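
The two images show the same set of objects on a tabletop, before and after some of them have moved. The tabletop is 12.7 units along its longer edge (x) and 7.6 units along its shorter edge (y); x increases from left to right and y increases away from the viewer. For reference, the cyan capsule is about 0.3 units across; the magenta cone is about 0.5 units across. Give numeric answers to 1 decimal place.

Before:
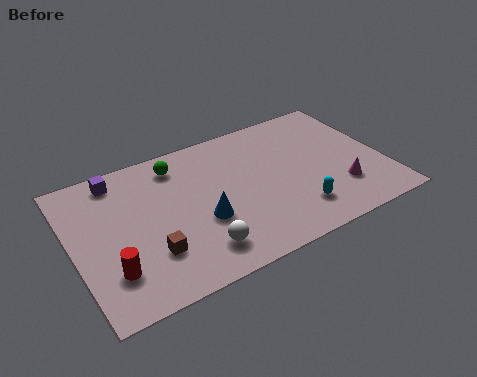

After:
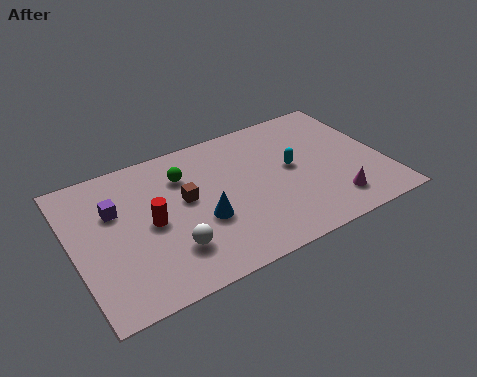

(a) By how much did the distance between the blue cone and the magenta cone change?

-0.3

They were about 5.7 units apart before and 5.4 after — 0.3 units closer together.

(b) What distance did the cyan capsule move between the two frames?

2.4

The cyan capsule moved from about (8.8, 1.7) to (9.0, 4.1), a distance of √(0.2² + 2.4²) ≈ 2.4.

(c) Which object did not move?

the blue cone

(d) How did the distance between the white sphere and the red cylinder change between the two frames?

-1.6

The distance was about 3.4 in the first image and 1.8 in the second, so they moved 1.6 units closer together.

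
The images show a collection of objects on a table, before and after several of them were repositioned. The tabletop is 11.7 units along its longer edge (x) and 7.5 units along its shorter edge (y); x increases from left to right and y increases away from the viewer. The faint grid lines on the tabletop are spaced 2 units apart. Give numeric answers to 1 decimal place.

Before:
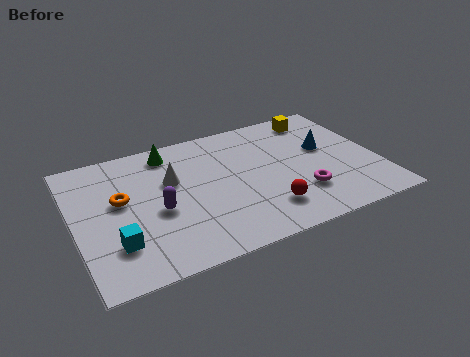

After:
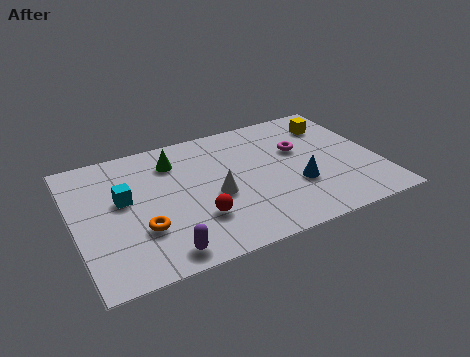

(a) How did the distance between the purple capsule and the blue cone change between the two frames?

-1.1

Before: roughly 6.8 units apart; after: 5.7. That's 1.1 units closer together.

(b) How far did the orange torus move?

2.0

The orange torus was near (1.8, 4.3) before and (2.4, 2.4) after, so it travelled √(0.6² + 1.9²) ≈ 2.0 units.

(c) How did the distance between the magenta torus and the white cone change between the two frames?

-1.6

They were about 5.4 units apart before and 3.8 after — 1.6 units closer together.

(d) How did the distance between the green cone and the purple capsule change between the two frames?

+1.7

The distance was about 3.3 in the first image and 5.0 in the second, so they moved 1.7 units further apart.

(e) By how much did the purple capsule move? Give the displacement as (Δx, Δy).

(-0.1, -2.3)

From the two frames, the purple capsule sits at roughly (3.1, 3.2) before and (3.0, 0.9) after.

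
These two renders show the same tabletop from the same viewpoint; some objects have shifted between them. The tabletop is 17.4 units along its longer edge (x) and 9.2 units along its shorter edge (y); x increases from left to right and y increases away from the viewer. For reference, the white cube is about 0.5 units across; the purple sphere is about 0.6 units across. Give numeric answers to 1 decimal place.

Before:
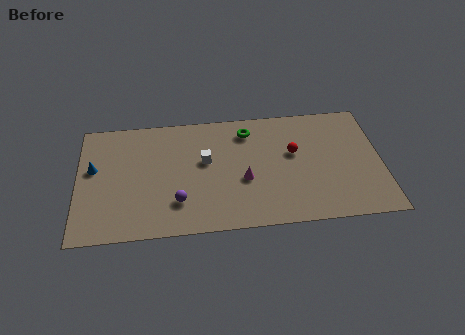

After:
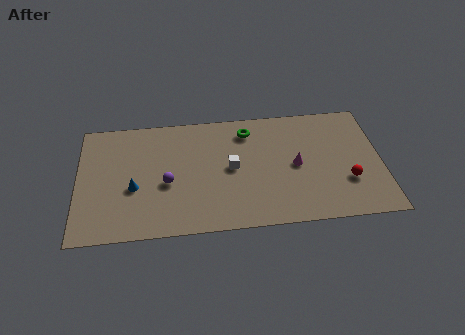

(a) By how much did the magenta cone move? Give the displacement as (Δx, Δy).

(3.0, 0.8)

The magenta cone was at about (9.5, 3.7) and moved to about (12.5, 4.5).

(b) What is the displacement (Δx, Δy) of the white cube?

(1.5, -0.7)

The white cube started near (7.3, 5.4) and ended near (8.8, 4.7).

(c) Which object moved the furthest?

the red sphere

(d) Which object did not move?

the green torus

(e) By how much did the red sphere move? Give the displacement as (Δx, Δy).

(3.0, -2.5)

The red sphere was at about (12.4, 5.5) and moved to about (15.4, 3.0).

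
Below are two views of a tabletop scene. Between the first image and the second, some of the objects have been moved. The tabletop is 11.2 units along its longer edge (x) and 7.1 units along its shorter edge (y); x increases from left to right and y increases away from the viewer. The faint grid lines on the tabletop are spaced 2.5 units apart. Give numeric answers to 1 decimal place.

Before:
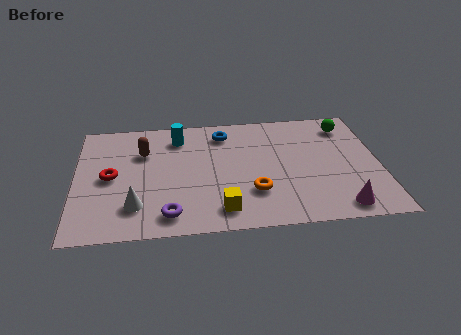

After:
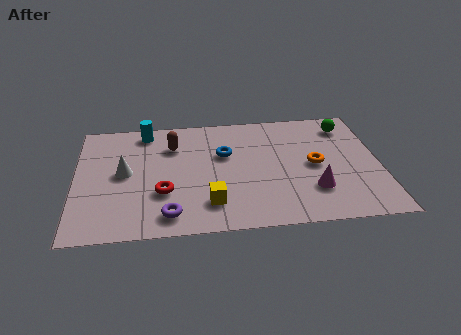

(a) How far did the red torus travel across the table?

2.2

From (1.3, 3.5) to (3.2, 2.4), the red torus covered √(1.9² + 1.1²) ≈ 2.2 units.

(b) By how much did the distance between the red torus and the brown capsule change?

+1.0

The distance was about 1.8 in the first image and 2.8 in the second, so they moved 1.0 units further apart.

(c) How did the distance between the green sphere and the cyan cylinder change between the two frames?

+1.2

They were about 6.3 units apart before and 7.5 after — 1.2 units further apart.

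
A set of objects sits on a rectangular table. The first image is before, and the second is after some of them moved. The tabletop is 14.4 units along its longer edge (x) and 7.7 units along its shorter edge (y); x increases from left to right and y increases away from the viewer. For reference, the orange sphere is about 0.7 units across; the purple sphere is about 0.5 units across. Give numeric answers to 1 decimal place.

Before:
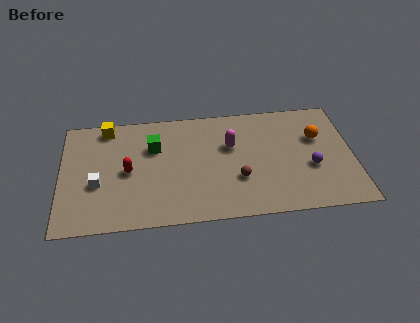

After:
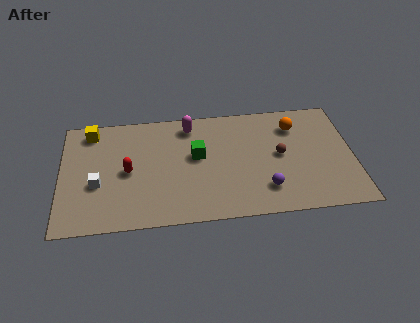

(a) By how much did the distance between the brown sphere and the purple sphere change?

-1.3

The distance was about 3.6 in the first image and 2.3 in the second, so they moved 1.3 units closer together.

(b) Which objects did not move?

the white cube and the red capsule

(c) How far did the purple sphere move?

2.6

From (12.3, 3.0) to (10.0, 1.8), the purple sphere covered √(2.3² + 1.2²) ≈ 2.6 units.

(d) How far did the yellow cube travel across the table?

0.8

The yellow cube was near (2.3, 6.8) before and (1.5, 6.6) after, so it travelled √(0.8² + 0.2²) ≈ 0.8 units.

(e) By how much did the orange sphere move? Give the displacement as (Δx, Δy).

(-1.1, 0.9)

The orange sphere was at about (12.7, 5.0) and moved to about (11.6, 5.9).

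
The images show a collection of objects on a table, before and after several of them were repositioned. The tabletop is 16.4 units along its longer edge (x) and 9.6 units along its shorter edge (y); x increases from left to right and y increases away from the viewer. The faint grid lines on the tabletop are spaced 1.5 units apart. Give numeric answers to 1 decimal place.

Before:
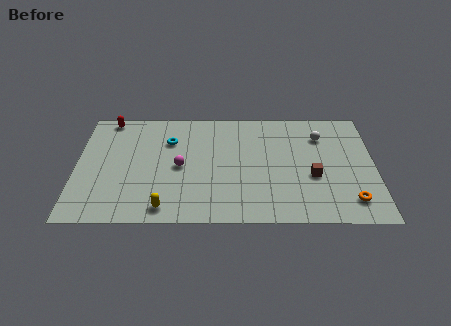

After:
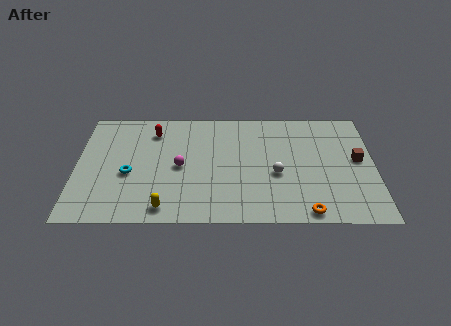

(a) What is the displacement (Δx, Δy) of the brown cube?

(2.5, 1.4)

The brown cube started near (13.0, 3.8) and ended near (15.5, 5.2).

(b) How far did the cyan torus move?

3.6

From (5.1, 6.8) to (2.9, 4.0), the cyan torus covered √(2.2² + 2.8²) ≈ 3.6 units.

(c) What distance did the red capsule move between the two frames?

2.7

The red capsule moved from about (1.7, 8.7) to (4.2, 7.6), a distance of √(2.5² + 1.1²) ≈ 2.7.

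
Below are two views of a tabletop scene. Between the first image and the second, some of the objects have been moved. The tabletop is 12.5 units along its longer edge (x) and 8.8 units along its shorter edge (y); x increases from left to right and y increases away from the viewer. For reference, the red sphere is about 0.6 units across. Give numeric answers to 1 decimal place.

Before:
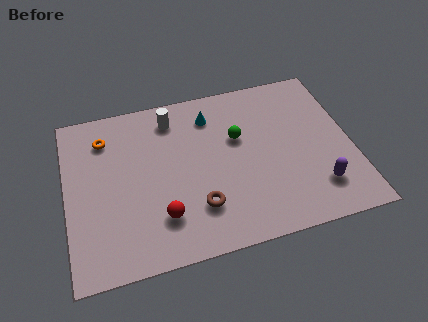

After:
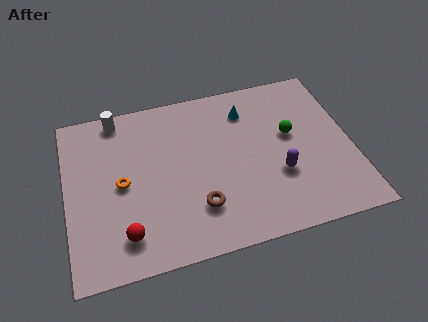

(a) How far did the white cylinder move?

2.5

The white cylinder was near (4.8, 7.3) before and (2.4, 7.9) after, so it travelled √(2.4² + 0.6²) ≈ 2.5 units.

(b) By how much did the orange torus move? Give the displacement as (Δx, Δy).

(0.6, -2.6)

The orange torus started near (1.8, 6.9) and ended near (2.4, 4.3).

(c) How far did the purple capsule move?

1.9

From (10.8, 2.0) to (9.2, 3.1), the purple capsule covered √(1.6² + 1.1²) ≈ 1.9 units.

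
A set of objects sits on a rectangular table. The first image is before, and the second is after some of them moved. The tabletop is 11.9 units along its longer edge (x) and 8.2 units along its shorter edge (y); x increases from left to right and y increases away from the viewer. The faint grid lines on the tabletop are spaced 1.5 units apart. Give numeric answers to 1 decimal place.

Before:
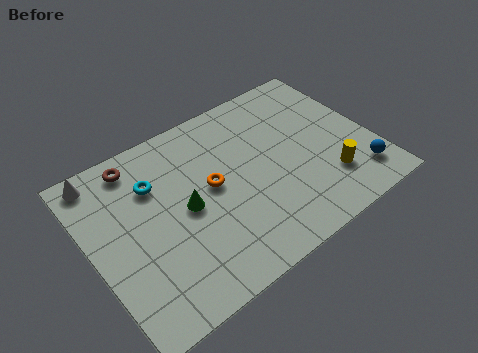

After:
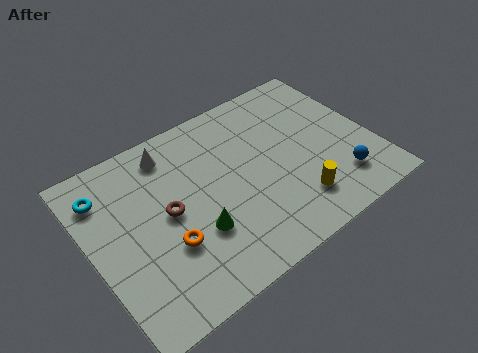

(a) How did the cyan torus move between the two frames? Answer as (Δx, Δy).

(-2.0, 0.6)

The cyan torus started near (2.9, 5.8) and ended near (0.9, 6.4).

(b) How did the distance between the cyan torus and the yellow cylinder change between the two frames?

+0.9

The distance was about 7.7 in the first image and 8.6 in the second, so they moved 0.9 units further apart.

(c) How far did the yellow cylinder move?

1.5

The yellow cylinder was near (9.7, 2.1) before and (8.2, 1.8) after, so it travelled √(1.5² + 0.3²) ≈ 1.5 units.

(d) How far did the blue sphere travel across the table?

0.8

From (10.9, 1.6) to (10.1, 1.8), the blue sphere covered √(0.8² + 0.2²) ≈ 0.8 units.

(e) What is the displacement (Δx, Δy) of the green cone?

(0.2, -1.3)

From the two frames, the green cone sits at roughly (3.9, 4.0) before and (4.1, 2.7) after.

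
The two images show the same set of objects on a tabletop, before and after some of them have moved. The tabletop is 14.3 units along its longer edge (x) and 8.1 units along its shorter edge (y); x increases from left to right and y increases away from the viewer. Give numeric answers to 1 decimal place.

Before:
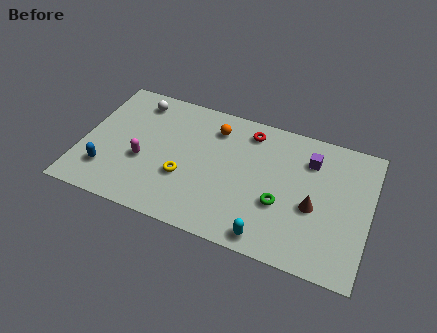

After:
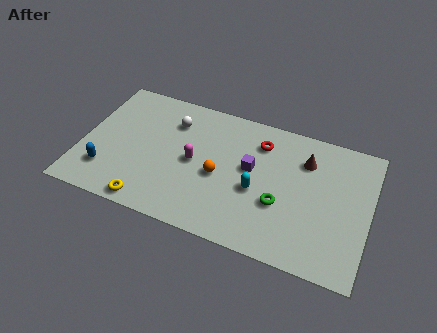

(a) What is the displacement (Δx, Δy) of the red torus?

(0.6, -0.5)

The red torus started near (8.1, 6.8) and ended near (8.7, 6.3).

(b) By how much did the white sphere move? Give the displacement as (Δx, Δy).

(1.9, -0.7)

The white sphere was at about (2.4, 6.8) and moved to about (4.3, 6.1).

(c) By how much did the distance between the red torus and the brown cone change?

-2.6

They were about 4.9 units apart before and 2.3 after — 2.6 units closer together.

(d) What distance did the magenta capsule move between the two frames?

2.6

The magenta capsule moved from about (3.1, 3.2) to (5.6, 4.0), a distance of √(2.5² + 0.8²) ≈ 2.6.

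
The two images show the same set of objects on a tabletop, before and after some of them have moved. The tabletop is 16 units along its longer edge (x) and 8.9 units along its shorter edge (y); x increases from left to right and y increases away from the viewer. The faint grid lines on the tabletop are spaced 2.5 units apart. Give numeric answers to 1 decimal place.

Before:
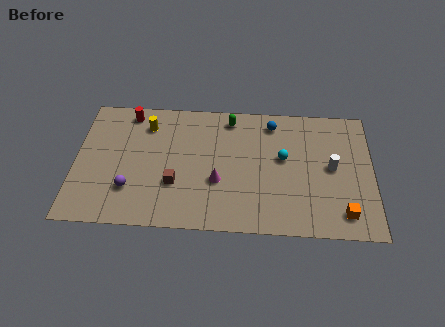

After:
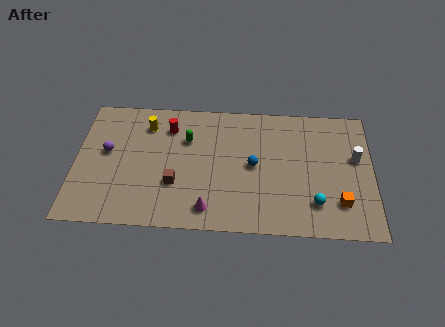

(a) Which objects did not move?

the yellow cylinder and the brown cube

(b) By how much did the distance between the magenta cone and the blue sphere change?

-1.2

The distance was about 5.1 in the first image and 3.9 in the second, so they moved 1.2 units closer together.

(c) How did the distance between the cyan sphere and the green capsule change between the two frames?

+4.1

Before: roughly 3.9 units apart; after: 8.0. That's 4.1 units further apart.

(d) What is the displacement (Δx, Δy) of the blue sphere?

(-1.0, -3.0)

The blue sphere started near (10.6, 7.5) and ended near (9.6, 4.5).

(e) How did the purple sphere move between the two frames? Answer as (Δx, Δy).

(-1.3, 2.5)

The purple sphere started near (3.0, 2.5) and ended near (1.7, 5.0).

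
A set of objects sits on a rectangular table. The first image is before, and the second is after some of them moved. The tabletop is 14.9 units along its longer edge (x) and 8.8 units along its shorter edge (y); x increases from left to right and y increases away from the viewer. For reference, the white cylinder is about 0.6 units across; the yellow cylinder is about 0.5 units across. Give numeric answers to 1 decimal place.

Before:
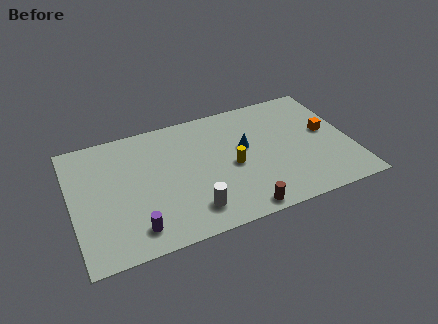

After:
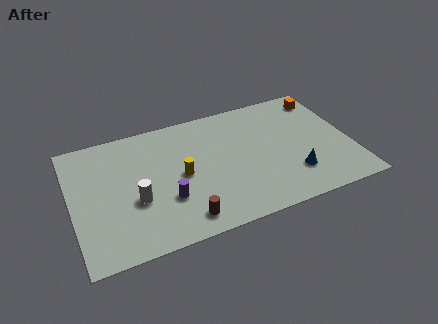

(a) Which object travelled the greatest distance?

the blue cone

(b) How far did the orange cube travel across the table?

2.6

The orange cube was near (13.7, 4.8) before and (13.9, 7.4) after, so it travelled √(0.2² + 2.6²) ≈ 2.6 units.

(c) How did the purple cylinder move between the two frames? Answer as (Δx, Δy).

(1.8, 1.4)

From the two frames, the purple cylinder sits at roughly (3.1, 1.5) before and (4.9, 2.9) after.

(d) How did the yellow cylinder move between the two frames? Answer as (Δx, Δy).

(-2.7, 0.3)

The yellow cylinder started near (8.5, 4.0) and ended near (5.8, 4.3).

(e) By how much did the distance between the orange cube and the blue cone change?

+1.2

The distance was about 4.4 in the first image and 5.6 in the second, so they moved 1.2 units further apart.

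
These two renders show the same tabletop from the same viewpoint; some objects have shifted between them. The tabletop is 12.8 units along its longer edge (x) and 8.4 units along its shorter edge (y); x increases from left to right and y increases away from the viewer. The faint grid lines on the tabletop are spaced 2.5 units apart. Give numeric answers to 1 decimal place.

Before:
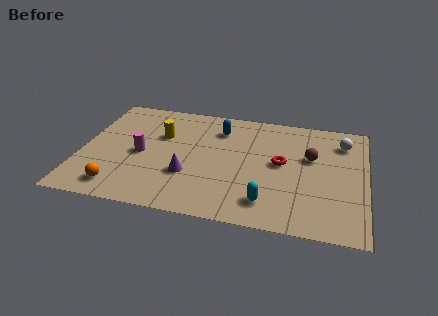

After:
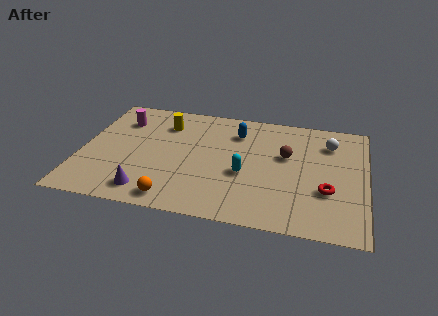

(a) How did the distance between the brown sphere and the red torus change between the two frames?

+1.4

Before: roughly 1.5 units apart; after: 2.9. That's 1.4 units further apart.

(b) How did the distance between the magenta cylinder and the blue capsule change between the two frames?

+1.0

Before: roughly 4.3 units apart; after: 5.3. That's 1.0 units further apart.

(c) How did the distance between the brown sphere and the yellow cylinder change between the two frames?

-1.1

Before: roughly 6.8 units apart; after: 5.7. That's 1.1 units closer together.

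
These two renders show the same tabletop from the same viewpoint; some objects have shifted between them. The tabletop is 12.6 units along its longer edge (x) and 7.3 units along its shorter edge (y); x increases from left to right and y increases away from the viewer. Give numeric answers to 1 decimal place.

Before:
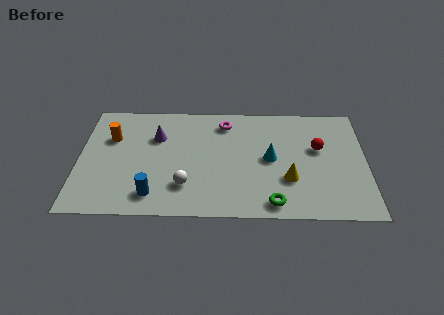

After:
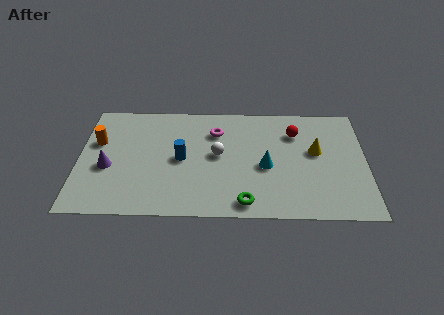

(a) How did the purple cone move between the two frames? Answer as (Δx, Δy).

(-2.1, -2.0)

The purple cone started near (3.4, 5.0) and ended near (1.3, 3.0).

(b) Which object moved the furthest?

the purple cone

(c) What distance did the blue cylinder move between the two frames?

2.6

From (3.3, 1.3) to (4.5, 3.6), the blue cylinder covered √(1.2² + 2.3²) ≈ 2.6 units.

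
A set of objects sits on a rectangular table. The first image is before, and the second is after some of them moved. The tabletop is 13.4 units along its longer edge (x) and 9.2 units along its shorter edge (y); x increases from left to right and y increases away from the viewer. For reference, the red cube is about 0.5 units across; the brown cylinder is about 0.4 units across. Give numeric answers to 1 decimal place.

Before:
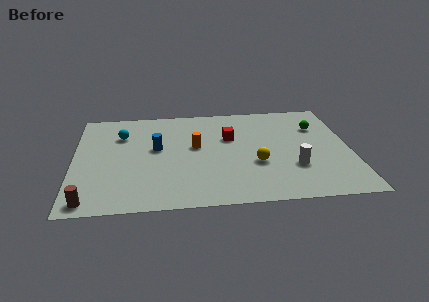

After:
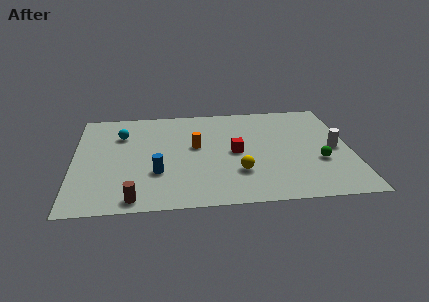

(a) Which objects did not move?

the orange cylinder and the cyan sphere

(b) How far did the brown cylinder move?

2.1

The brown cylinder was near (0.8, 0.9) before and (2.9, 0.9) after, so it travelled √(2.1² + 0.0²) ≈ 2.1 units.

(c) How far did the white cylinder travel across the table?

2.5

The white cylinder was near (10.6, 2.9) before and (12.6, 4.4) after, so it travelled √(2.0² + 1.5²) ≈ 2.5 units.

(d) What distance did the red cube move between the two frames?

1.4

The red cube moved from about (7.6, 5.9) to (7.8, 4.5), a distance of √(0.2² + 1.4²) ≈ 1.4.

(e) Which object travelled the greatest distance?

the green sphere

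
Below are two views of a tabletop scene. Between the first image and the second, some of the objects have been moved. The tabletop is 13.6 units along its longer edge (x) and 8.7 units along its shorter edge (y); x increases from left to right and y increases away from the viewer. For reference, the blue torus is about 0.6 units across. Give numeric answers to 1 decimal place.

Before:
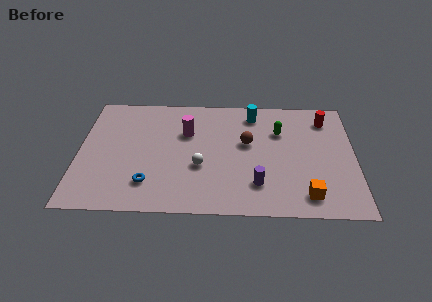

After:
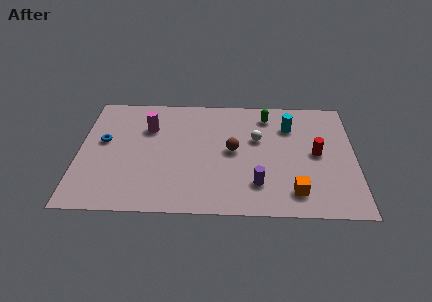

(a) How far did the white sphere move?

3.5

From (6.0, 3.3) to (8.8, 5.4), the white sphere covered √(2.8² + 2.1²) ≈ 3.5 units.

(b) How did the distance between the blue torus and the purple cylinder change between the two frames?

+2.8

They were about 5.3 units apart before and 8.1 after — 2.8 units further apart.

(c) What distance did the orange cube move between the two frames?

0.6

The orange cube was near (11.2, 1.4) before and (10.6, 1.6) after, so it travelled √(0.6² + 0.2²) ≈ 0.6 units.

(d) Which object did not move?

the purple cylinder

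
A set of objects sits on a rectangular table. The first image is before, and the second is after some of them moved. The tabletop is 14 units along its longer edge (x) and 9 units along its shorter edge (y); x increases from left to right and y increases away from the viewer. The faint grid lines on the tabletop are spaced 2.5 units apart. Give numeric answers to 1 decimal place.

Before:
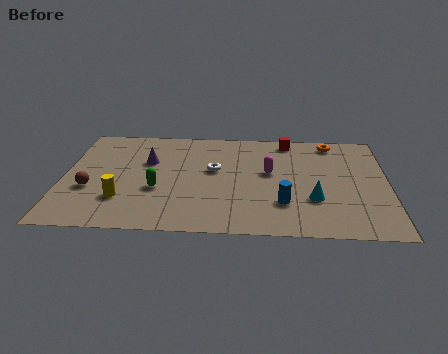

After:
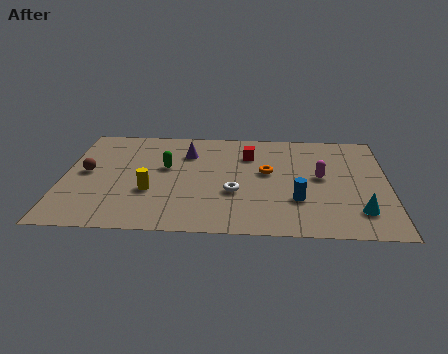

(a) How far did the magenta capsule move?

2.2

From (8.9, 5.1) to (11.1, 4.8), the magenta capsule covered √(2.2² + 0.3²) ≈ 2.2 units.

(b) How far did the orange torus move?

4.0

The orange torus was near (11.6, 7.9) before and (8.8, 5.1) after, so it travelled √(2.8² + 2.8²) ≈ 4.0 units.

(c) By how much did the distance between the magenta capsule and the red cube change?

+0.6

Before: roughly 3.0 units apart; after: 3.6. That's 0.6 units further apart.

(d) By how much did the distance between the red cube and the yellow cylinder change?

-3.6

They were about 9.0 units apart before and 5.4 after — 3.6 units closer together.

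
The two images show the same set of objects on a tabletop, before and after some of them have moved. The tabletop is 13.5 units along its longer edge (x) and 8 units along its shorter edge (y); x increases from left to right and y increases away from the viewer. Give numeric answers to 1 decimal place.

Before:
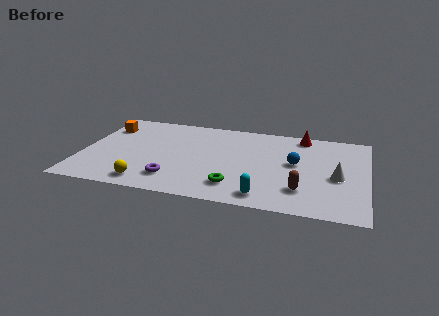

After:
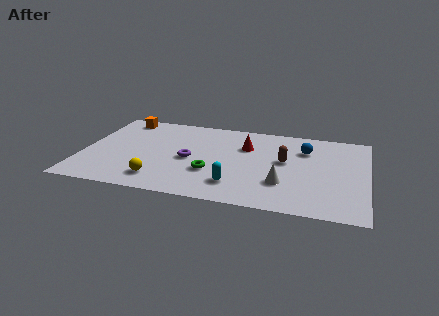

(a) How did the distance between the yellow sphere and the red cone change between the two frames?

-3.6

The distance was about 9.2 in the first image and 5.6 in the second, so they moved 3.6 units closer together.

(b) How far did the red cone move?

3.1

The red cone moved from about (10.3, 7.1) to (7.7, 5.5), a distance of √(2.6² + 1.6²) ≈ 3.1.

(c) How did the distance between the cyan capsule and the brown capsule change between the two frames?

+1.6

Before: roughly 1.9 units apart; after: 3.5. That's 1.6 units further apart.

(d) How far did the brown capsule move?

2.7

From (10.5, 2.0) to (9.6, 4.5), the brown capsule covered √(0.9² + 2.5²) ≈ 2.7 units.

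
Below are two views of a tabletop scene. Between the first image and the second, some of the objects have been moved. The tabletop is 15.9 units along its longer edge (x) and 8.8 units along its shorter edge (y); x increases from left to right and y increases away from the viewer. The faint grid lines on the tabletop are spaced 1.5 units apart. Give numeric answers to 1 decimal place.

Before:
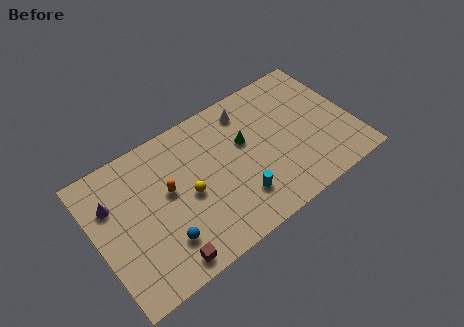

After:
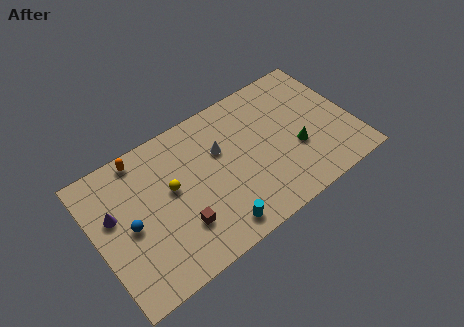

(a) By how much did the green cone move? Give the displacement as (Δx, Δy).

(2.9, -2.1)

The green cone started near (9.4, 5.4) and ended near (12.3, 3.3).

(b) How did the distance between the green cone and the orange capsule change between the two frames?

+5.2

The distance was about 4.9 in the first image and 10.1 in the second, so they moved 5.2 units further apart.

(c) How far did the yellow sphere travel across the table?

1.3

The yellow sphere moved from about (5.6, 4.1) to (4.7, 5.0), a distance of √(0.9² + 0.9²) ≈ 1.3.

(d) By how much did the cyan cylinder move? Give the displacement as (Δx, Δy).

(-1.6, -1.0)

From the two frames, the cyan cylinder sits at roughly (8.4, 2.2) before and (6.8, 1.2) after.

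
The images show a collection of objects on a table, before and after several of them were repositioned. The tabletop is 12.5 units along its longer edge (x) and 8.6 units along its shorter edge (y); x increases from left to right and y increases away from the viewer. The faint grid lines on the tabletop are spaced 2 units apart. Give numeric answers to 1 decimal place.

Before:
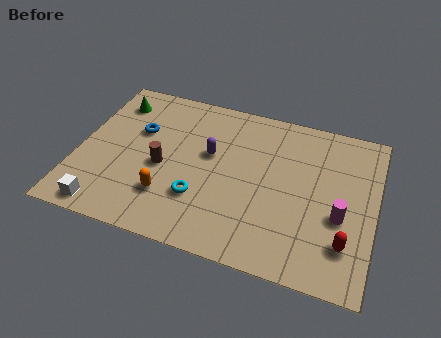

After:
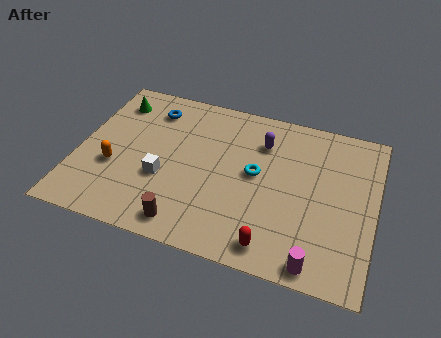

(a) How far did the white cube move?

3.2

The white cube moved from about (1.5, 0.9) to (3.7, 3.2), a distance of √(2.2² + 2.3²) ≈ 3.2.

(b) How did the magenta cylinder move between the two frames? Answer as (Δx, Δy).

(-0.8, -2.6)

From the two frames, the magenta cylinder sits at roughly (11.1, 3.4) before and (10.3, 0.8) after.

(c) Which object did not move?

the green cone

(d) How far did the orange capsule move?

2.6

The orange capsule was near (4.0, 2.3) before and (1.6, 3.2) after, so it travelled √(2.4² + 0.9²) ≈ 2.6 units.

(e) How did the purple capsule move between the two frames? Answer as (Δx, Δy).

(2.1, 1.3)

From the two frames, the purple capsule sits at roughly (5.5, 5.1) before and (7.6, 6.4) after.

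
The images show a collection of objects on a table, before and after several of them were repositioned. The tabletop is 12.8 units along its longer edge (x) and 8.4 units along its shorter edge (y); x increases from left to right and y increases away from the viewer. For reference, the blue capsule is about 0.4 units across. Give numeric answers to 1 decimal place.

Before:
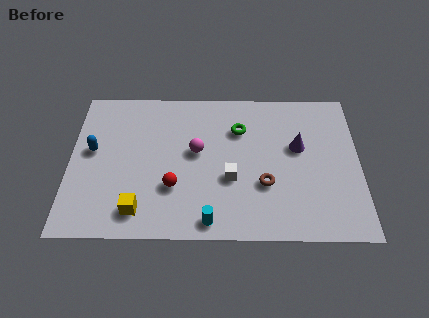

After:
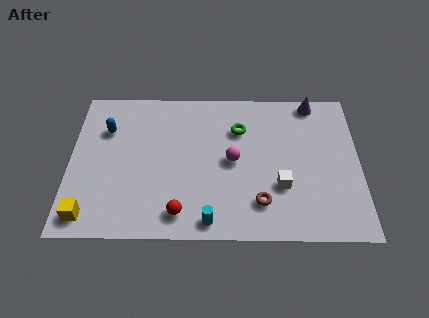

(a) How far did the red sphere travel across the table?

1.4

The red sphere was near (4.6, 2.7) before and (4.9, 1.3) after, so it travelled √(0.3² + 1.4²) ≈ 1.4 units.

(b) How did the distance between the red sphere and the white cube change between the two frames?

+2.1

The distance was about 2.5 in the first image and 4.6 in the second, so they moved 2.1 units further apart.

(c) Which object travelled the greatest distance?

the purple cone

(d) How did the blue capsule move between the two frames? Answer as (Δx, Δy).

(0.6, 1.2)

The blue capsule started near (1.0, 4.7) and ended near (1.6, 5.9).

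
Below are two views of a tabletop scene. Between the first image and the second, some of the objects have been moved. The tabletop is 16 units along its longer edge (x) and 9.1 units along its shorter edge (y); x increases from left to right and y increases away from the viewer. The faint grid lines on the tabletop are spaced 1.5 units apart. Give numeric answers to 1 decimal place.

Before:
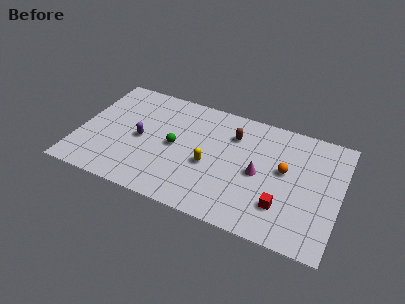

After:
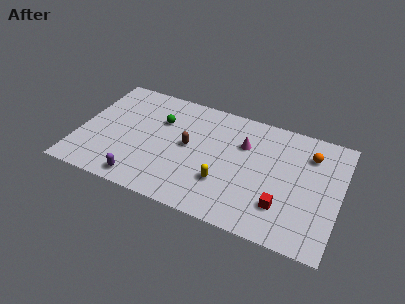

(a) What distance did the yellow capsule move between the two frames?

1.4

The yellow capsule was near (8.1, 3.8) before and (9.1, 2.8) after, so it travelled √(1.0² + 1.0²) ≈ 1.4 units.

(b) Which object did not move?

the red cube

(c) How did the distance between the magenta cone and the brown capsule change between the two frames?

+0.6

The distance was about 3.0 in the first image and 3.6 in the second, so they moved 0.6 units further apart.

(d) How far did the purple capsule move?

3.2

From (3.8, 4.3) to (4.2, 1.1), the purple capsule covered √(0.4² + 3.2²) ≈ 3.2 units.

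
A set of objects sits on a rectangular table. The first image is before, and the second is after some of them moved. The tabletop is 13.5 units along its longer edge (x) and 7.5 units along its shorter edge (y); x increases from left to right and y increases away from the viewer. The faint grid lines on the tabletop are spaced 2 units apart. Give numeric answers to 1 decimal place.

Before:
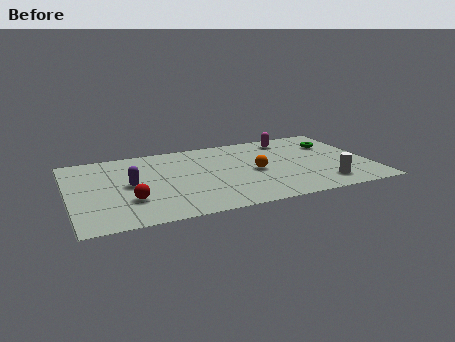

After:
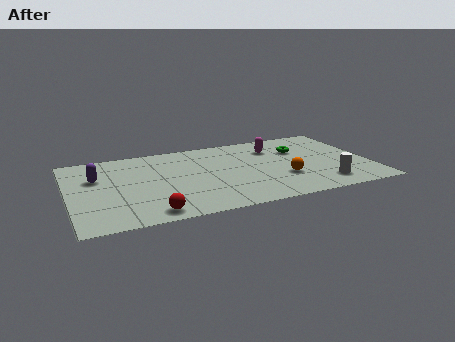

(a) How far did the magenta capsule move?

1.1

The magenta capsule was near (10.2, 6.3) before and (9.4, 5.6) after, so it travelled √(0.8² + 0.7²) ≈ 1.1 units.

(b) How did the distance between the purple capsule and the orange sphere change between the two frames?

+2.9

Before: roughly 5.6 units apart; after: 8.5. That's 2.9 units further apart.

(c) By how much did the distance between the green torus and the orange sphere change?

-1.4

They were about 4.2 units apart before and 2.8 after — 1.4 units closer together.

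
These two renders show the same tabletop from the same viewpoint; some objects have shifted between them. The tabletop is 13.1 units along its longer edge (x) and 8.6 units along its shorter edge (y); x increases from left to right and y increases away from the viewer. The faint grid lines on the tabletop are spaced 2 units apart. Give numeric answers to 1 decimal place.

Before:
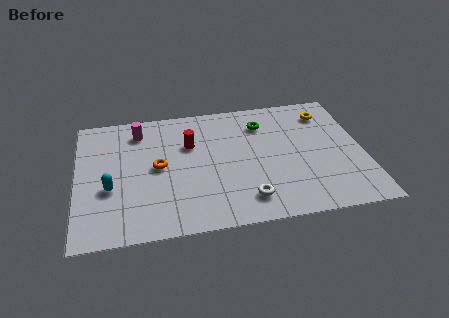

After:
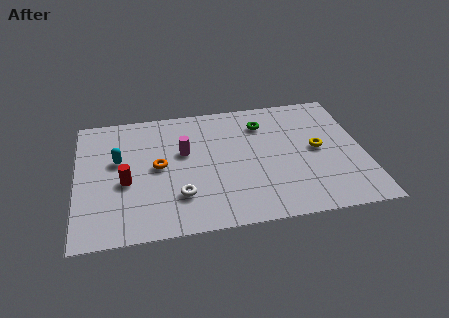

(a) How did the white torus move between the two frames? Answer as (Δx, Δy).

(-3.0, 0.7)

From the two frames, the white torus sits at roughly (7.6, 1.6) before and (4.6, 2.3) after.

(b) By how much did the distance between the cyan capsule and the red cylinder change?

-2.9

The distance was about 4.4 in the first image and 1.5 in the second, so they moved 2.9 units closer together.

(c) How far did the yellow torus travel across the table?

2.6

The yellow torus was near (11.6, 6.9) before and (11.0, 4.4) after, so it travelled √(0.6² + 2.5²) ≈ 2.6 units.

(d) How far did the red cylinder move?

3.7

The red cylinder was near (5.2, 5.7) before and (2.2, 3.6) after, so it travelled √(3.0² + 2.1²) ≈ 3.7 units.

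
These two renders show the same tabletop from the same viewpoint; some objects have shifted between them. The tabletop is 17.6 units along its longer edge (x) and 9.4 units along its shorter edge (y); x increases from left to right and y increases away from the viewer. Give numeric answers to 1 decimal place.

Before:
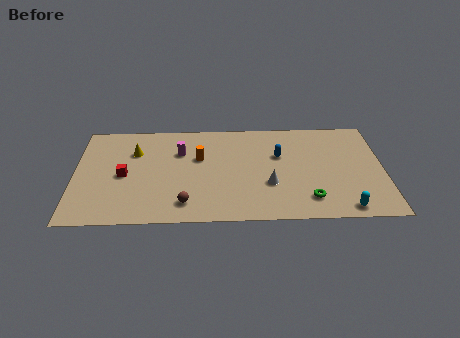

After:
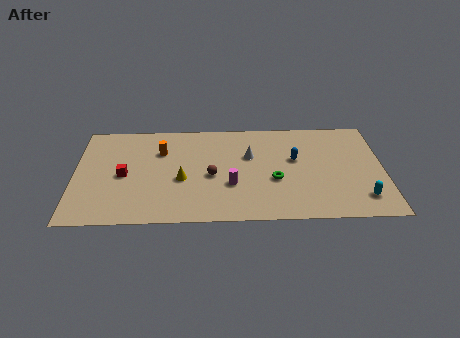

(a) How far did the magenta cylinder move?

4.3

The magenta cylinder was near (6.0, 6.5) before and (8.9, 3.3) after, so it travelled √(2.9² + 3.2²) ≈ 4.3 units.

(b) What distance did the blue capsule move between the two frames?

1.0

From (11.7, 6.0) to (12.6, 5.6), the blue capsule covered √(0.9² + 0.4²) ≈ 1.0 units.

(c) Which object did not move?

the red cube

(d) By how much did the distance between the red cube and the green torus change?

-2.2

The distance was about 10.8 in the first image and 8.6 in the second, so they moved 2.2 units closer together.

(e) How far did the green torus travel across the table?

2.6

The green torus moved from about (13.3, 1.9) to (11.4, 3.7), a distance of √(1.9² + 1.8²) ≈ 2.6.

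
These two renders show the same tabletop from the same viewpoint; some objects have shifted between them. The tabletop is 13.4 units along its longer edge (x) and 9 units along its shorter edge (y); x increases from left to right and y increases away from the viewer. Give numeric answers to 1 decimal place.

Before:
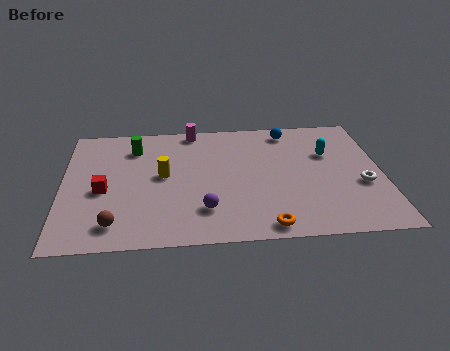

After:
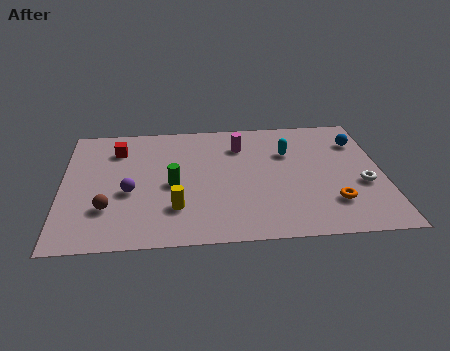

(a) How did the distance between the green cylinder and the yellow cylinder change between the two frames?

-0.8

The distance was about 2.5 in the first image and 1.7 in the second, so they moved 0.8 units closer together.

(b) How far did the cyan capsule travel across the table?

1.7

The cyan capsule moved from about (11.2, 5.9) to (9.5, 6.1), a distance of √(1.7² + 0.2²) ≈ 1.7.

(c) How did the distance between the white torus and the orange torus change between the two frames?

-3.1

Before: roughly 4.9 units apart; after: 1.8. That's 3.1 units closer together.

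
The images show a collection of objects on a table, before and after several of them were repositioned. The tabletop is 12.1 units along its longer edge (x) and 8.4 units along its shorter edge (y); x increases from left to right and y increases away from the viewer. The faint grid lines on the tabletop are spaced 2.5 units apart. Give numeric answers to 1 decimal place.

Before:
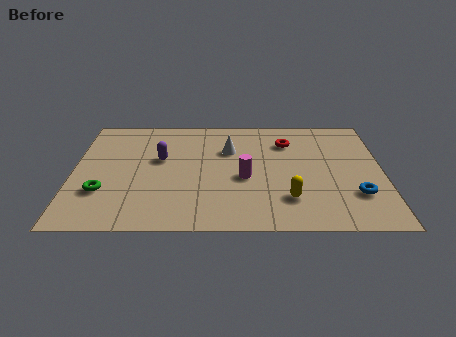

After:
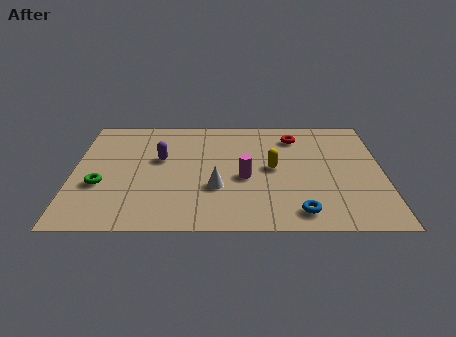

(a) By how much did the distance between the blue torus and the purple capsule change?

-1.4

They were about 8.0 units apart before and 6.6 after — 1.4 units closer together.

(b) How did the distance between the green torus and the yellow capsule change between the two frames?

-0.4

They were about 7.2 units apart before and 6.8 after — 0.4 units closer together.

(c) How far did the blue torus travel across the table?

2.5

The blue torus was near (11.0, 2.4) before and (8.8, 1.2) after, so it travelled √(2.2² + 1.2²) ≈ 2.5 units.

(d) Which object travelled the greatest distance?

the white cone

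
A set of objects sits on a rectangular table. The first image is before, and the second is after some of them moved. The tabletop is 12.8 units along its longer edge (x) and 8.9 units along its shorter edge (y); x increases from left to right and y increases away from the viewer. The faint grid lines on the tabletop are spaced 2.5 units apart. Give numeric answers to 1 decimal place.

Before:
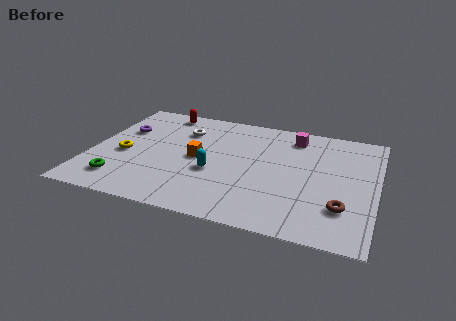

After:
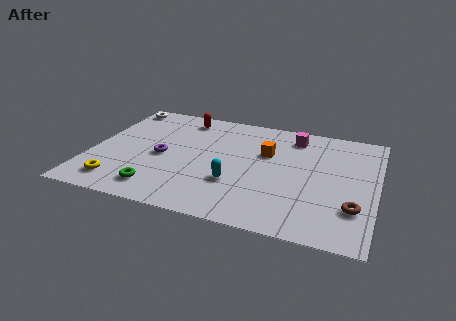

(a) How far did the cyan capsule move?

1.2

The cyan capsule moved from about (5.6, 3.5) to (6.6, 2.9), a distance of √(1.0² + 0.6²) ≈ 1.2.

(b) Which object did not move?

the magenta cube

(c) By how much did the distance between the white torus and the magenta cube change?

+3.0

They were about 5.1 units apart before and 8.1 after — 3.0 units further apart.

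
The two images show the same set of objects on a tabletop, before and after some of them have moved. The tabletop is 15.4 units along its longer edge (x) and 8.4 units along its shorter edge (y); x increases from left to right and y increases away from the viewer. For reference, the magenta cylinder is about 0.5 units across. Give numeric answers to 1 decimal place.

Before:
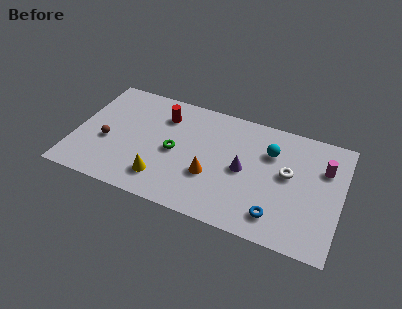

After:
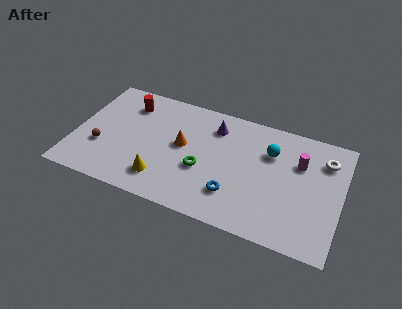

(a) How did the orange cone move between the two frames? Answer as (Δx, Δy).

(-1.8, 1.6)

The orange cone started near (8.0, 3.0) and ended near (6.2, 4.6).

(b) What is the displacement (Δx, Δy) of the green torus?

(1.7, -0.7)

From the two frames, the green torus sits at roughly (5.8, 4.0) before and (7.5, 3.3) after.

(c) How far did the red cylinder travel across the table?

2.1

The red cylinder moved from about (4.9, 6.4) to (2.8, 6.6), a distance of √(2.1² + 0.2²) ≈ 2.1.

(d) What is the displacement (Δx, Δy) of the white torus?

(2.0, 1.7)

The white torus started near (12.3, 4.7) and ended near (14.3, 6.4).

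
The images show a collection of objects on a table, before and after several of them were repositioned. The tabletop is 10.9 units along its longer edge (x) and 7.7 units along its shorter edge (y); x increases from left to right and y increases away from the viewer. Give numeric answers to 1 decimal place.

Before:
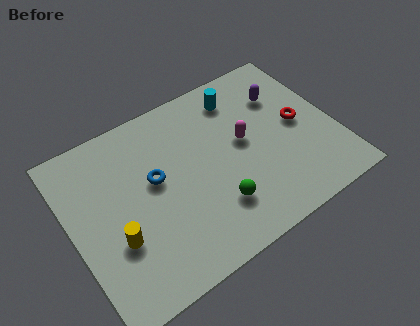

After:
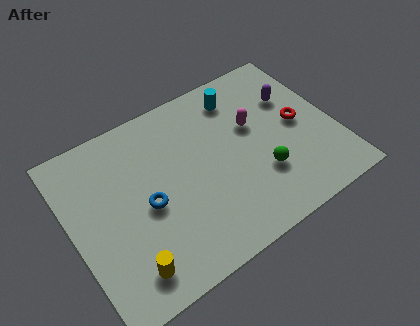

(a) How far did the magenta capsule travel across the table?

0.7

The magenta capsule moved from about (7.2, 4.2) to (7.7, 4.7), a distance of √(0.5² + 0.5²) ≈ 0.7.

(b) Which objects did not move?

the cyan cylinder and the red torus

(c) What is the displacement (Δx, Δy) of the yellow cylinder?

(0.2, -1.4)

From the two frames, the yellow cylinder sits at roughly (1.6, 2.7) before and (1.8, 1.3) after.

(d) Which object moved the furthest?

the green sphere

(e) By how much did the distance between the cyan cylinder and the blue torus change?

+0.9

The distance was about 4.3 in the first image and 5.2 in the second, so they moved 0.9 units further apart.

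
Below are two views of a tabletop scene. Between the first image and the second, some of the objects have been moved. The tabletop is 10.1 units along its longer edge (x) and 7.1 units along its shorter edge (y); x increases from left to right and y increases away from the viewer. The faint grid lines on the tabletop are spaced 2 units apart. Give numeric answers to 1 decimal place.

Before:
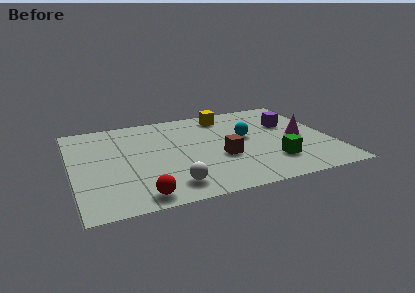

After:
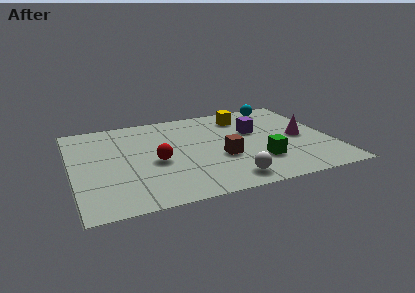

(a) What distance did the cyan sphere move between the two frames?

2.7

The cyan sphere moved from about (6.8, 4.0) to (8.4, 6.2), a distance of √(1.6² + 2.2²) ≈ 2.7.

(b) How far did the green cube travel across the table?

0.5

The green cube moved from about (7.6, 1.8) to (7.1, 2.0), a distance of √(0.5² + 0.2²) ≈ 0.5.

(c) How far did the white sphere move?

2.2

The white sphere moved from about (3.6, 1.2) to (5.8, 1.0), a distance of √(2.2² + 0.2²) ≈ 2.2.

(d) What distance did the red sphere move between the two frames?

2.4

From (2.4, 0.8) to (3.2, 3.1), the red sphere covered √(0.8² + 2.3²) ≈ 2.4 units.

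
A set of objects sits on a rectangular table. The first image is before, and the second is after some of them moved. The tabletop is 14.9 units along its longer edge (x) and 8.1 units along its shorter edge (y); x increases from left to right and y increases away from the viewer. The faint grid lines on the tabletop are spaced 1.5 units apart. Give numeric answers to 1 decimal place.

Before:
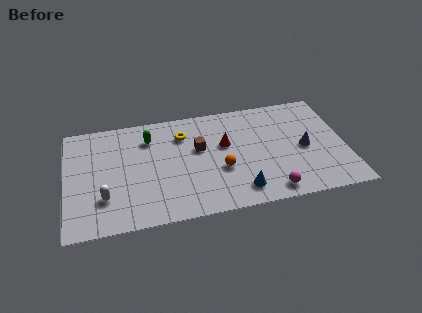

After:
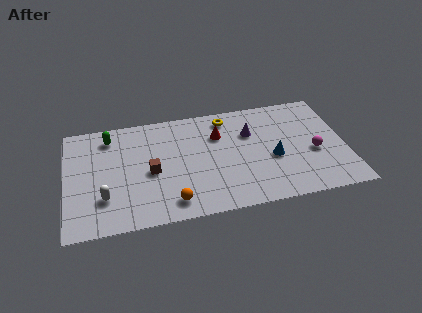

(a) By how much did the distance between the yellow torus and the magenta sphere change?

-1.0

The distance was about 6.7 in the first image and 5.7 in the second, so they moved 1.0 units closer together.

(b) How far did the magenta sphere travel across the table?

3.5

From (10.7, 1.0) to (13.2, 3.4), the magenta sphere covered √(2.5² + 2.4²) ≈ 3.5 units.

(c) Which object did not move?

the white capsule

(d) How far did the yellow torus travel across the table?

2.5

The yellow torus was near (6.3, 6.1) before and (8.7, 6.9) after, so it travelled √(2.4² + 0.8²) ≈ 2.5 units.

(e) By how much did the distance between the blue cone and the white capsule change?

+1.9

Before: roughly 7.2 units apart; after: 9.1. That's 1.9 units further apart.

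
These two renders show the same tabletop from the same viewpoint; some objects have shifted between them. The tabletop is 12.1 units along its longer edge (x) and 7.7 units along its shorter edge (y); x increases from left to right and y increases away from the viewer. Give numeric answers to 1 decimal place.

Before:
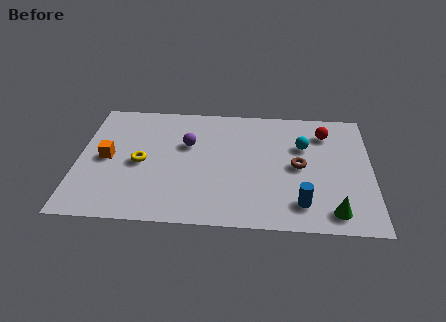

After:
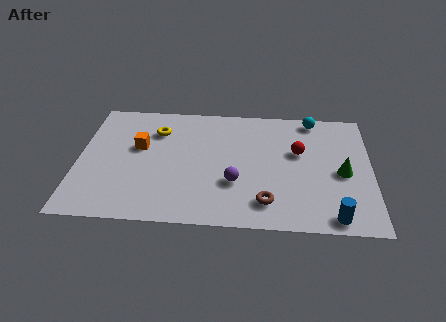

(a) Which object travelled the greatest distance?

the purple sphere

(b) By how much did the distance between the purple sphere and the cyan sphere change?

+0.6

They were about 4.8 units apart before and 5.4 after — 0.6 units further apart.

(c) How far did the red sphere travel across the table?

1.7

The red sphere was near (10.2, 6.0) before and (9.1, 4.7) after, so it travelled √(1.1² + 1.3²) ≈ 1.7 units.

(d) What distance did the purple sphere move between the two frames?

3.0

From (4.5, 4.9) to (6.5, 2.6), the purple sphere covered √(2.0² + 2.3²) ≈ 3.0 units.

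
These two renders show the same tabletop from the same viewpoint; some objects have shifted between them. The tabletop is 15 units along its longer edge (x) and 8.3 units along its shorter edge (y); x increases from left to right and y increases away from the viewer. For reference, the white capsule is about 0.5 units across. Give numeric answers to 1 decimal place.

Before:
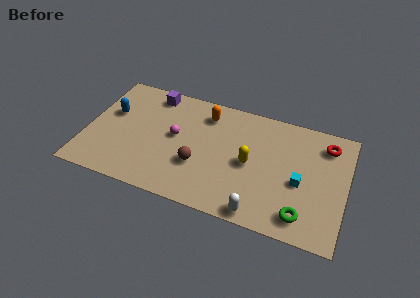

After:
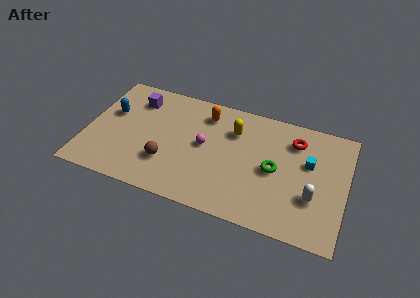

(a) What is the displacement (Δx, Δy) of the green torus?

(-1.8, 2.6)

The green torus started near (12.7, 1.4) and ended near (10.9, 4.0).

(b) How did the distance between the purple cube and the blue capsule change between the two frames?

-1.1

They were about 3.0 units apart before and 1.9 after — 1.1 units closer together.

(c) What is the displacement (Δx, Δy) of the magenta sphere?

(1.7, -0.1)

From the two frames, the magenta sphere sits at roughly (5.1, 4.5) before and (6.8, 4.4) after.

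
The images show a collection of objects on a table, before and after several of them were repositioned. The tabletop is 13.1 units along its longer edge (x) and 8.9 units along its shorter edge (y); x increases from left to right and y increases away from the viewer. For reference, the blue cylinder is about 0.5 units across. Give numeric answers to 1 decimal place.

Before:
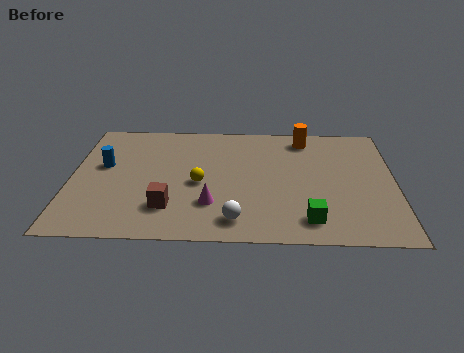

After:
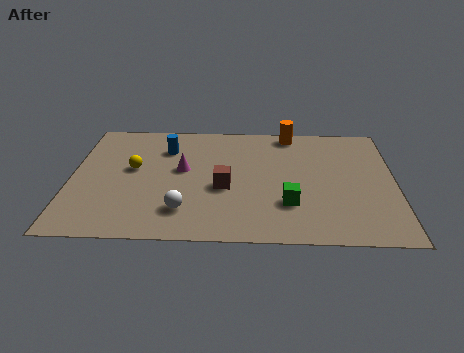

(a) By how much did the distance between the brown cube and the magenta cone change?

+0.4

The distance was about 1.7 in the first image and 2.1 in the second, so they moved 0.4 units further apart.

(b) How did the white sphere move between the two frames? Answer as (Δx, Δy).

(-2.1, 0.6)

From the two frames, the white sphere sits at roughly (6.7, 1.4) before and (4.6, 2.0) after.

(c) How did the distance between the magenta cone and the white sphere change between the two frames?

+1.5

They were about 1.5 units apart before and 3.0 after — 1.5 units further apart.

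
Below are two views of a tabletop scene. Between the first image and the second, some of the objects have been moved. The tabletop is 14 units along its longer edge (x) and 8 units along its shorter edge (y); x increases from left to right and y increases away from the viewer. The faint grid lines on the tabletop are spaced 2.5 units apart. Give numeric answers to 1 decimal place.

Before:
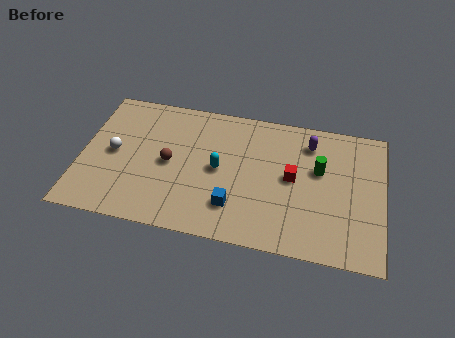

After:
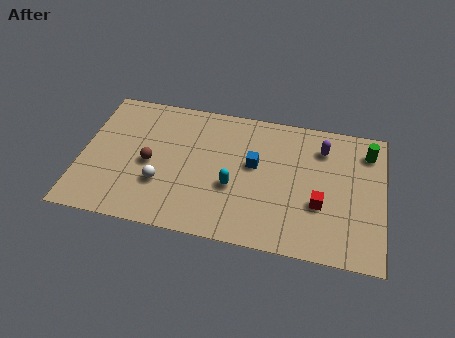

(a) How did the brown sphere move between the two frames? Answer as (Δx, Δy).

(-0.9, -0.2)

The brown sphere started near (4.1, 3.9) and ended near (3.2, 3.7).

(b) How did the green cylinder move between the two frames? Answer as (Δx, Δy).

(2.2, 1.5)

From the two frames, the green cylinder sits at roughly (11.0, 4.9) before and (13.2, 6.4) after.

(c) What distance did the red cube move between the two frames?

1.8

The red cube moved from about (9.8, 4.2) to (11.1, 2.9), a distance of √(1.3² + 1.3²) ≈ 1.8.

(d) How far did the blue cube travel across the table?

2.7

The blue cube moved from about (7.2, 2.0) to (8.0, 4.6), a distance of √(0.8² + 2.6²) ≈ 2.7.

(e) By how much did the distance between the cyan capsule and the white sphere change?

-1.6

The distance was about 4.9 in the first image and 3.3 in the second, so they moved 1.6 units closer together.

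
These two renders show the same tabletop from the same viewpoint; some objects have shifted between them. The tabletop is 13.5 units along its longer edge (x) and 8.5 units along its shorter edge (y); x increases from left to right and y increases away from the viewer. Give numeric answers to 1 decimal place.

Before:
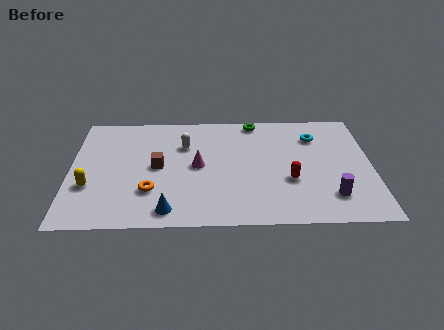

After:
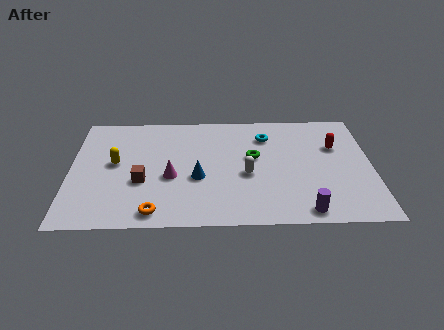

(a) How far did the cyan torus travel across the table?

2.2

The cyan torus moved from about (11.0, 6.4) to (8.8, 6.5), a distance of √(2.2² + 0.1²) ≈ 2.2.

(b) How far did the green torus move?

2.8

The green torus moved from about (8.3, 7.7) to (8.2, 4.9), a distance of √(0.1² + 2.8²) ≈ 2.8.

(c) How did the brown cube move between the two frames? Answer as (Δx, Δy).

(-0.7, -1.1)

From the two frames, the brown cube sits at roughly (3.9, 4.3) before and (3.2, 3.2) after.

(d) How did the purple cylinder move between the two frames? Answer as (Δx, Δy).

(-1.2, -1.0)

From the two frames, the purple cylinder sits at roughly (11.6, 1.9) before and (10.4, 0.9) after.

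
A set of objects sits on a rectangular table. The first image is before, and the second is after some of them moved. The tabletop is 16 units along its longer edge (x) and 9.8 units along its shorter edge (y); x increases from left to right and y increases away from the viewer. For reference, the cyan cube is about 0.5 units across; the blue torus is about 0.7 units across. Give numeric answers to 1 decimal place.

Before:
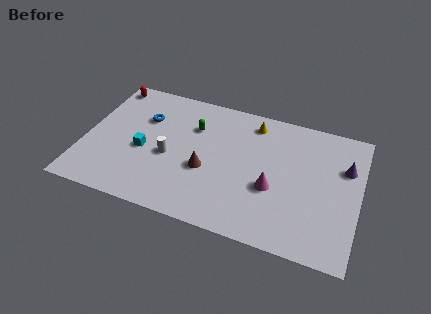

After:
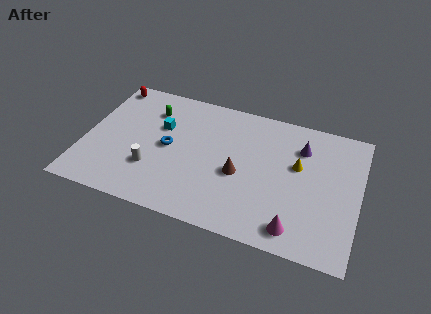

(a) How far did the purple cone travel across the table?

2.7

The purple cone was near (15.1, 6.6) before and (12.5, 7.3) after, so it travelled √(2.6² + 0.7²) ≈ 2.7 units.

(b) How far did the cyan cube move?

2.2

From (3.5, 4.2) to (4.3, 6.3), the cyan cube covered √(0.8² + 2.1²) ≈ 2.2 units.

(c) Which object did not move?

the red capsule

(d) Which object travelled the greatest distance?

the yellow cone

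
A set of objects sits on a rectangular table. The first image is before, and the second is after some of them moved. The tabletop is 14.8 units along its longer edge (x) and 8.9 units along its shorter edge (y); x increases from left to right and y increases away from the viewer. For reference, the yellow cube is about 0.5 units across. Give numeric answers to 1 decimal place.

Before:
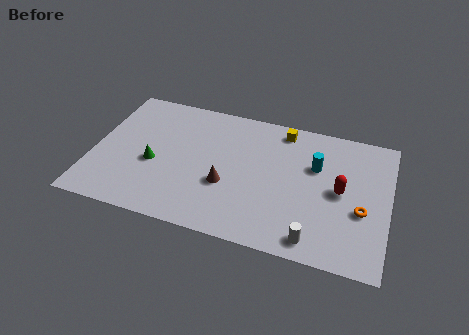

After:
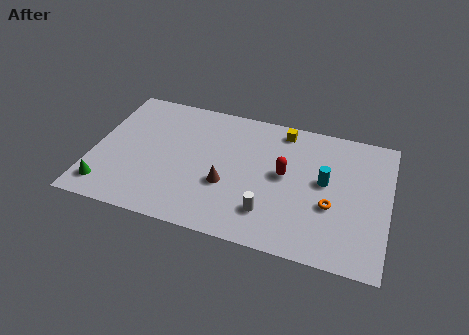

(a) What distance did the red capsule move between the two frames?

2.8

From (12.4, 4.5) to (9.6, 4.8), the red capsule covered √(2.8² + 0.3²) ≈ 2.8 units.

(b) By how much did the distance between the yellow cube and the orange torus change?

-0.8

They were about 6.0 units apart before and 5.2 after — 0.8 units closer together.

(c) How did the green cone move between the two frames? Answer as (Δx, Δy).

(-2.2, -2.2)

From the two frames, the green cone sits at roughly (3.1, 3.7) before and (0.9, 1.5) after.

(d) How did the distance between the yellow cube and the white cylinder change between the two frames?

-1.3

Before: roughly 7.0 units apart; after: 5.7. That's 1.3 units closer together.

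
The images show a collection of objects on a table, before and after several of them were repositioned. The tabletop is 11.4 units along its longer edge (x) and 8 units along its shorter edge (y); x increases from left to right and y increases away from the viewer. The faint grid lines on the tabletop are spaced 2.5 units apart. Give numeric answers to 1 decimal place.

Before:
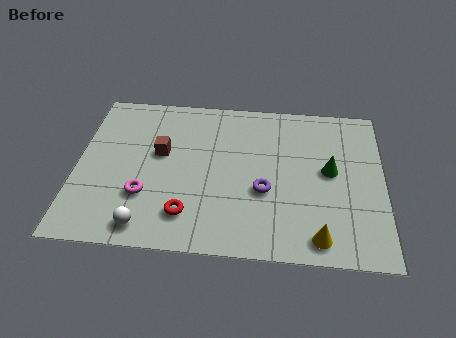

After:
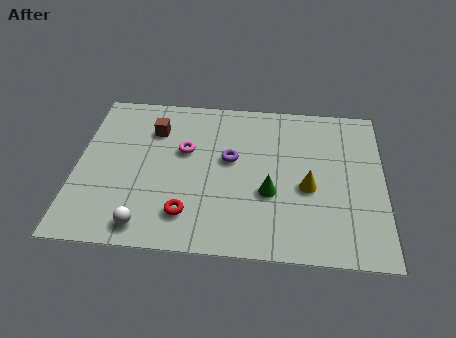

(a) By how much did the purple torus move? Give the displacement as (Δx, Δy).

(-1.3, 1.5)

From the two frames, the purple torus sits at roughly (7.0, 3.1) before and (5.7, 4.6) after.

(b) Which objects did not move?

the white sphere and the red torus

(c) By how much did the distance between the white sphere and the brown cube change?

+1.2

They were about 3.7 units apart before and 4.9 after — 1.2 units further apart.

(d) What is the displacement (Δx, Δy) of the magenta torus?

(1.4, 2.4)

From the two frames, the magenta torus sits at roughly (2.6, 2.5) before and (4.0, 4.9) after.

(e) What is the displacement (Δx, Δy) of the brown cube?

(-0.3, 1.2)

The brown cube started near (3.1, 4.7) and ended near (2.8, 5.9).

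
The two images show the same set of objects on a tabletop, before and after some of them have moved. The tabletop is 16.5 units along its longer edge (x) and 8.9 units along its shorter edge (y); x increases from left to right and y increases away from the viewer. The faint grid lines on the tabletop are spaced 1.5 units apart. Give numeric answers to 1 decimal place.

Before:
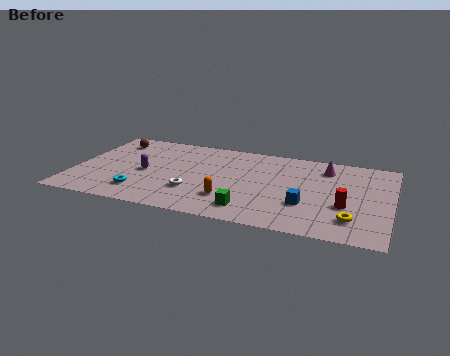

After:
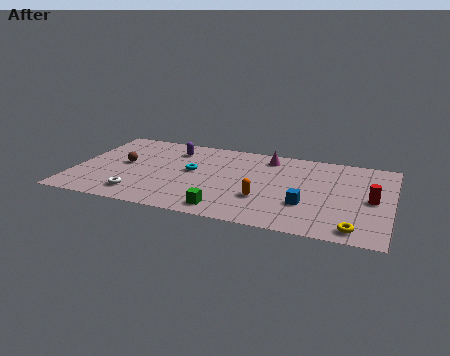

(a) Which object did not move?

the blue cube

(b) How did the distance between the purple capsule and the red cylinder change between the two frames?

+0.4

Before: roughly 10.5 units apart; after: 10.9. That's 0.4 units further apart.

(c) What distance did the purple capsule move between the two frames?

3.1

From (3.7, 4.1) to (4.9, 7.0), the purple capsule covered √(1.2² + 2.9²) ≈ 3.1 units.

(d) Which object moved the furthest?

the cyan torus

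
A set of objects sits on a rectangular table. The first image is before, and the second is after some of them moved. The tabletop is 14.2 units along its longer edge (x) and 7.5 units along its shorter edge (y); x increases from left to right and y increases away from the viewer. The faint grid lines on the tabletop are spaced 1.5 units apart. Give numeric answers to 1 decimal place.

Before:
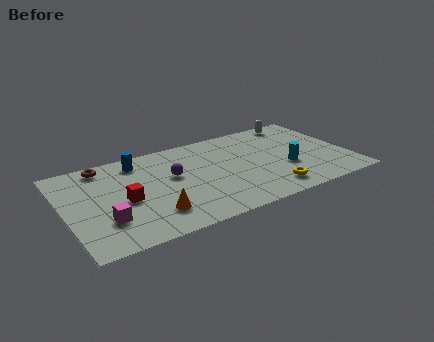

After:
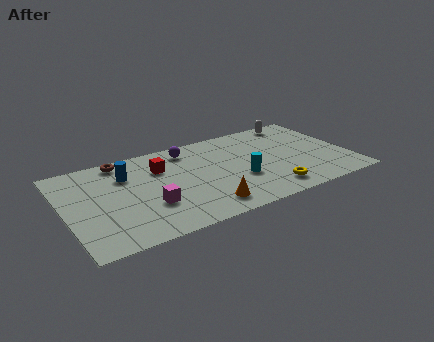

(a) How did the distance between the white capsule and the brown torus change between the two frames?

-0.9

Before: roughly 10.0 units apart; after: 9.1. That's 0.9 units closer together.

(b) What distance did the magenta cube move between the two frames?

2.2

The magenta cube moved from about (1.8, 2.2) to (4.0, 2.5), a distance of √(2.2² + 0.3²) ≈ 2.2.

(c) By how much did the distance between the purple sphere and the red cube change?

-0.9

They were about 2.7 units apart before and 1.8 after — 0.9 units closer together.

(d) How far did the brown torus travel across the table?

0.9

The brown torus moved from about (2.2, 6.6) to (3.1, 6.7), a distance of √(0.9² + 0.1²) ≈ 0.9.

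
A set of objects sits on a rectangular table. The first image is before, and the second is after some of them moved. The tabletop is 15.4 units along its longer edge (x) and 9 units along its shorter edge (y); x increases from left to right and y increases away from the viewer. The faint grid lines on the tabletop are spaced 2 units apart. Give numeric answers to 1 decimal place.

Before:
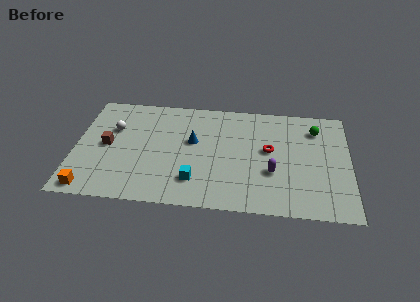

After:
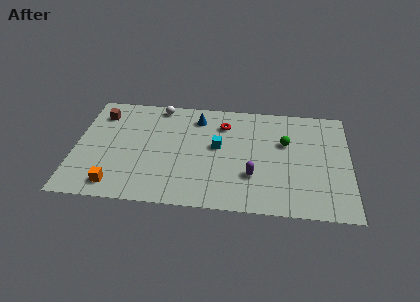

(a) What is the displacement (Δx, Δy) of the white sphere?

(2.5, 2.2)

The white sphere started near (2.1, 5.9) and ended near (4.6, 8.1).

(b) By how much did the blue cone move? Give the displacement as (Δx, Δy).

(0.2, 2.0)

From the two frames, the blue cone sits at roughly (6.6, 5.3) before and (6.8, 7.3) after.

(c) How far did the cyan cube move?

3.1

The cyan cube was near (6.8, 2.1) before and (8.0, 5.0) after, so it travelled √(1.2² + 2.9²) ≈ 3.1 units.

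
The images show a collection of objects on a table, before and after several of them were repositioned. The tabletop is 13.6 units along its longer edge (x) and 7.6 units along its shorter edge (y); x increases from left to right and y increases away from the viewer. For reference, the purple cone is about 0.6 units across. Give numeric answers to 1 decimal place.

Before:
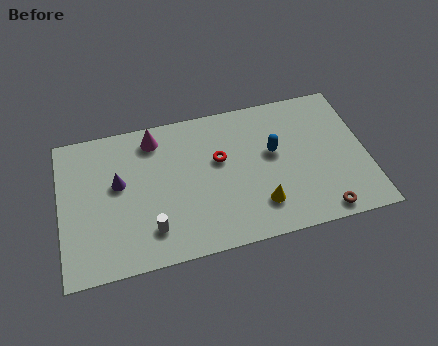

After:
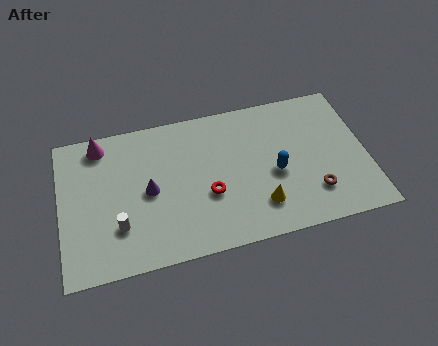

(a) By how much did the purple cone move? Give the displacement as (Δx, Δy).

(1.3, -0.7)

The purple cone was at about (2.6, 4.4) and moved to about (3.9, 3.7).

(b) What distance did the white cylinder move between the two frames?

1.5

The white cylinder was near (3.9, 1.7) before and (2.5, 2.2) after, so it travelled √(1.4² + 0.5²) ≈ 1.5 units.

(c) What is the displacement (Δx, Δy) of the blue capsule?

(0.0, -1.1)

The blue capsule started near (9.5, 4.4) and ended near (9.5, 3.3).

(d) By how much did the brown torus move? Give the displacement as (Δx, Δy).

(-0.3, 1.1)

The brown torus was at about (11.4, 0.8) and moved to about (11.1, 1.9).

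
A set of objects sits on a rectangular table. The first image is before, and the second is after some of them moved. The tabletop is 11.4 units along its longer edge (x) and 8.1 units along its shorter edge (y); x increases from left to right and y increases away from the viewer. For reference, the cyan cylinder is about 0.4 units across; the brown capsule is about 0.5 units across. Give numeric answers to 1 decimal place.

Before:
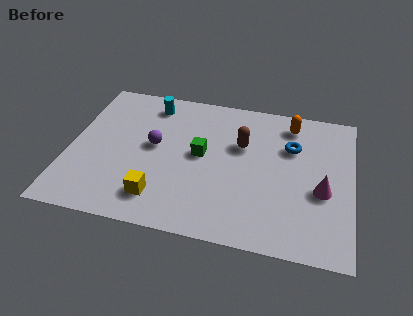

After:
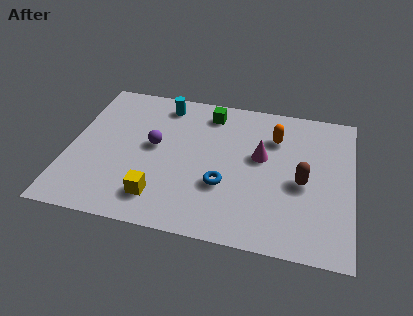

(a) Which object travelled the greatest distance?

the blue torus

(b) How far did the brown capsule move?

3.0

The brown capsule moved from about (6.9, 5.2) to (9.4, 3.6), a distance of √(2.5² + 1.6²) ≈ 3.0.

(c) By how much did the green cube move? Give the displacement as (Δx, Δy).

(0.2, 2.5)

The green cube was at about (5.3, 4.3) and moved to about (5.5, 6.8).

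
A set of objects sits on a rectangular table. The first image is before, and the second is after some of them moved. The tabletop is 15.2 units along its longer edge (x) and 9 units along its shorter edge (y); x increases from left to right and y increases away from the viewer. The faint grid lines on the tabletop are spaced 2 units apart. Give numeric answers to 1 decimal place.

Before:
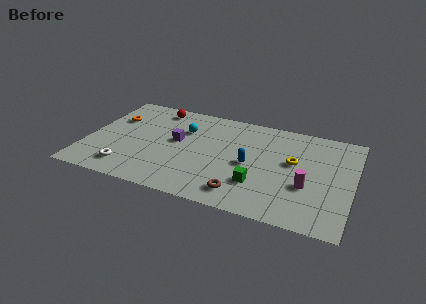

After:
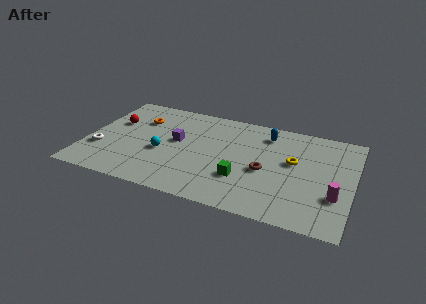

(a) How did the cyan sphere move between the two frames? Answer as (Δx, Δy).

(-1.0, -2.5)

The cyan sphere started near (5.4, 6.2) and ended near (4.4, 3.7).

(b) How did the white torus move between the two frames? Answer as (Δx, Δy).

(-1.7, 1.3)

The white torus started near (2.6, 1.6) and ended near (0.9, 2.9).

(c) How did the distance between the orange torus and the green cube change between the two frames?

-2.1

Before: roughly 9.4 units apart; after: 7.3. That's 2.1 units closer together.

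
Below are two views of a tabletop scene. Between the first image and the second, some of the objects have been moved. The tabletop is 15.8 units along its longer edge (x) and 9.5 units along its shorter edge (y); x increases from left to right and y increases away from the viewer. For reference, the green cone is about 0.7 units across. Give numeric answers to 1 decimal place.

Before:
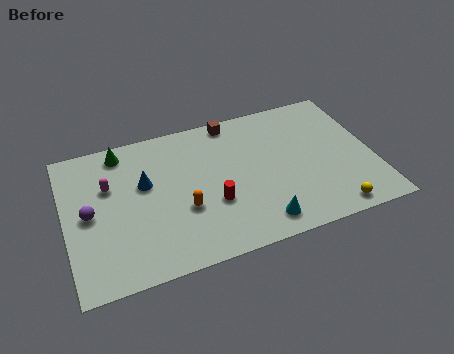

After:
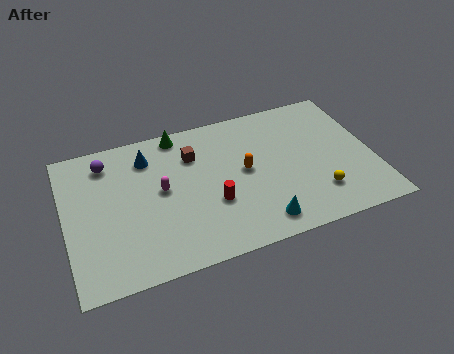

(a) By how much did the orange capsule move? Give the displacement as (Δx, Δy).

(3.3, 1.5)

The orange capsule was at about (5.9, 3.5) and moved to about (9.2, 5.0).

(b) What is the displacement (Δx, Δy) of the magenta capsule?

(2.6, -1.1)

The magenta capsule started near (2.3, 6.2) and ended near (4.9, 5.1).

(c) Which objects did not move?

the red cylinder and the cyan cone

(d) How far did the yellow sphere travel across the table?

1.4

From (13.3, 1.0) to (12.7, 2.3), the yellow sphere covered √(0.6² + 1.3²) ≈ 1.4 units.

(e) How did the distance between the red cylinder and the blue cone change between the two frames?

+1.0

They were about 4.1 units apart before and 5.1 after — 1.0 units further apart.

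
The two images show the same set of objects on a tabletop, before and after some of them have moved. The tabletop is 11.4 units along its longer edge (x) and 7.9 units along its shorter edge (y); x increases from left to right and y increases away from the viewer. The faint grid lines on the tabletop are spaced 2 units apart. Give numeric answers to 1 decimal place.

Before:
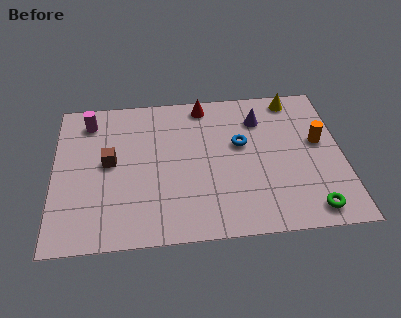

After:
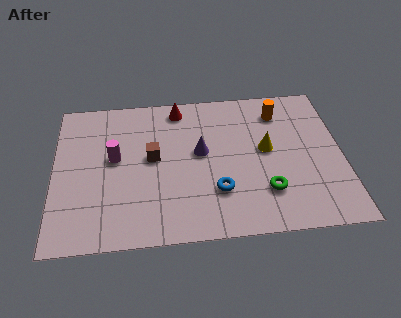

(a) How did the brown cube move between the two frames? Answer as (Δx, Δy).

(1.7, 0.1)

From the two frames, the brown cube sits at roughly (2.2, 4.2) before and (3.9, 4.3) after.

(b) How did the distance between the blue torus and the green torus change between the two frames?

-2.6

The distance was about 4.5 in the first image and 1.9 in the second, so they moved 2.6 units closer together.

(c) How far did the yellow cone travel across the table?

3.0

The yellow cone moved from about (9.6, 7.0) to (8.4, 4.3), a distance of √(1.2² + 2.7²) ≈ 3.0.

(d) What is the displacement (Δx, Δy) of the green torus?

(-1.7, 1.1)

The green torus started near (10.0, 1.0) and ended near (8.3, 2.1).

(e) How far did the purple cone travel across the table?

2.9

The purple cone was near (8.2, 6.0) before and (5.8, 4.4) after, so it travelled √(2.4² + 1.6²) ≈ 2.9 units.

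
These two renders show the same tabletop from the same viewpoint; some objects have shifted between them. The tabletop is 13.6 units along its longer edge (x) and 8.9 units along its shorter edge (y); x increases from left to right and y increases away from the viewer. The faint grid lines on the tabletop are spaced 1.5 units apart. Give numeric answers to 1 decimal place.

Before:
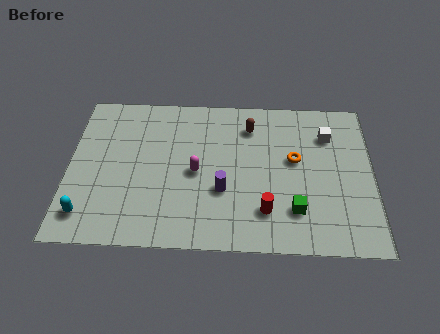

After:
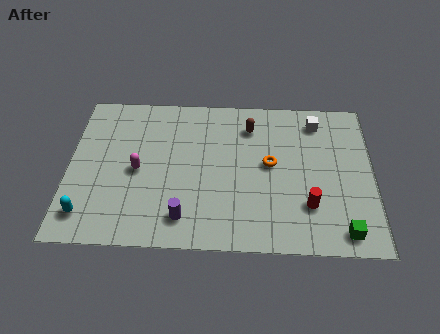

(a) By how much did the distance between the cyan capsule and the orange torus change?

-1.1

They were about 9.8 units apart before and 8.7 after — 1.1 units closer together.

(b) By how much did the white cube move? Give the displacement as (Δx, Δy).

(-0.5, 0.8)

The white cube started near (11.6, 6.6) and ended near (11.1, 7.4).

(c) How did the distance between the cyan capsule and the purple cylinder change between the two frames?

-1.9

Before: roughly 6.2 units apart; after: 4.3. That's 1.9 units closer together.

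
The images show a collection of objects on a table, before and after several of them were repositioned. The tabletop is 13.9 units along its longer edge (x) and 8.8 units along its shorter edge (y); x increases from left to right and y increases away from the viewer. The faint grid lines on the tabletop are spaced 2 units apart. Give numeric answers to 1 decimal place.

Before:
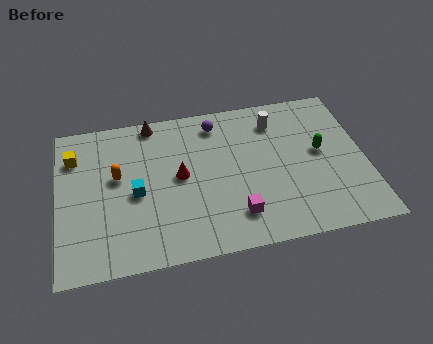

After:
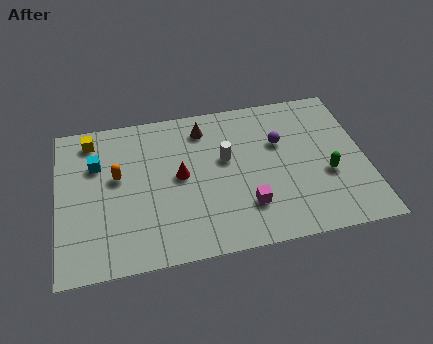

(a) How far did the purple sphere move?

3.3

The purple sphere moved from about (7.3, 7.4) to (10.1, 5.7), a distance of √(2.8² + 1.7²) ≈ 3.3.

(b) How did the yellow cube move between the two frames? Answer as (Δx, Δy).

(0.8, 0.9)

From the two frames, the yellow cube sits at roughly (0.8, 6.6) before and (1.6, 7.5) after.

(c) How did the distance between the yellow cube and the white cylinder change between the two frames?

-2.8

Before: roughly 9.2 units apart; after: 6.4. That's 2.8 units closer together.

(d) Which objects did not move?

the orange capsule and the red cone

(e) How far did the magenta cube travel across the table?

0.6

From (7.9, 1.9) to (8.4, 2.3), the magenta cube covered √(0.5² + 0.4²) ≈ 0.6 units.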